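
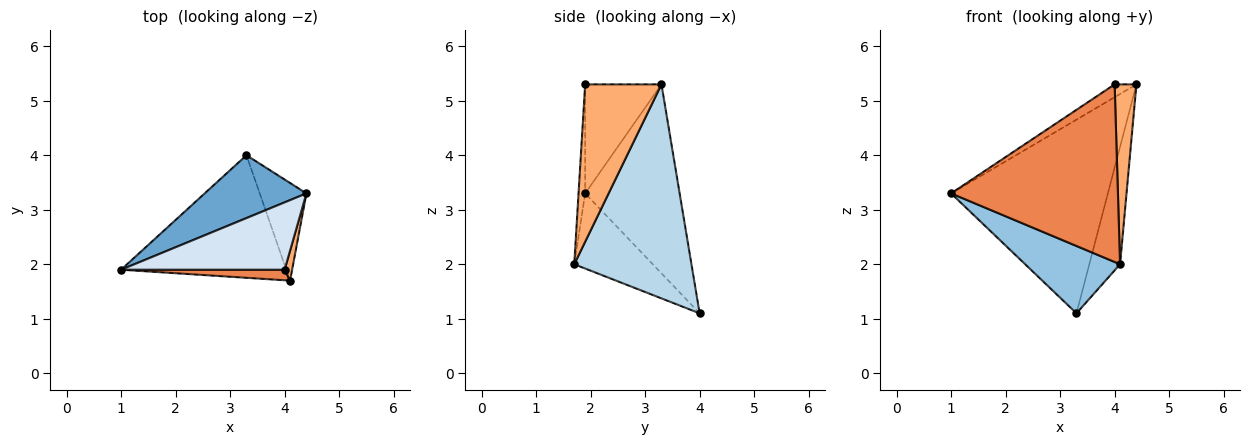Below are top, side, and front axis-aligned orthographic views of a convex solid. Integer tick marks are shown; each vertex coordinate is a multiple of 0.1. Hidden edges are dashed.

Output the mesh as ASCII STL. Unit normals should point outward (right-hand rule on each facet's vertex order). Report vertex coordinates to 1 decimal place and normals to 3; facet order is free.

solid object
 facet normal -0.497 0.825 0.268
  outer loop
   vertex 3.3 4.0 1.1
   vertex 1.0 1.9 3.3
   vertex 4.4 3.3 5.3
  endloop
 endfacet
 facet normal -0.370 -0.447 -0.814
  outer loop
   vertex 3.3 4.0 1.1
   vertex 4.1 1.7 2.0
   vertex 1.0 1.9 3.3
  endloop
 endfacet
 facet normal 0.946 0.248 -0.206
  outer loop
   vertex 3.3 4.0 1.1
   vertex 4.4 3.3 5.3
   vertex 4.1 1.7 2.0
  endloop
 endfacet
 facet normal -0.548 0.157 0.822
  outer loop
   vertex 4.0 1.9 5.3
   vertex 4.4 3.3 5.3
   vertex 1.0 1.9 3.3
  endloop
 endfacet
 facet normal -0.040 -0.997 0.059
  outer loop
   vertex 4.0 1.9 5.3
   vertex 1.0 1.9 3.3
   vertex 4.1 1.7 2.0
  endloop
 endfacet
 facet normal 0.961 -0.274 0.046
  outer loop
   vertex 4.0 1.9 5.3
   vertex 4.1 1.7 2.0
   vertex 4.4 3.3 5.3
  endloop
 endfacet
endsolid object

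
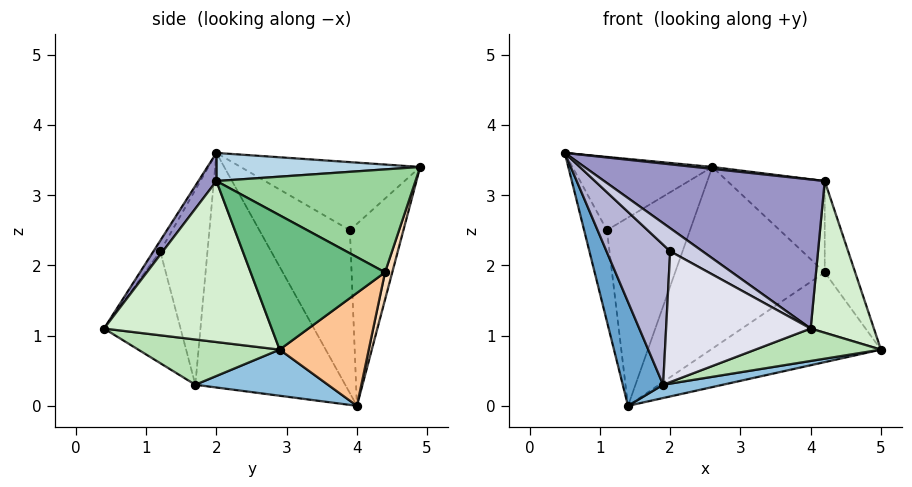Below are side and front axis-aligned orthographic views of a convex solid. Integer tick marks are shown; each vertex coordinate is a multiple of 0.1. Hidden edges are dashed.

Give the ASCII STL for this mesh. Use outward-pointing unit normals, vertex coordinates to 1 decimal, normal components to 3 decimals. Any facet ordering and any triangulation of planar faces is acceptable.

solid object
 facet normal -0.901 -0.243 -0.360
  outer loop
   vertex 1.9 1.7 0.3
   vertex 0.5 2.0 3.6
   vertex 1.4 4.0 0.0
  endloop
 endfacet
 facet normal 0.191 -0.086 -0.978
  outer loop
   vertex 1.9 1.7 0.3
   vertex 1.4 4.0 0.0
   vertex 5.0 2.9 0.8
  endloop
 endfacet
 facet normal 0.107 -0.009 0.994
  outer loop
   vertex 4.2 2.0 3.2
   vertex 2.6 4.9 3.4
   vertex 0.5 2.0 3.6
  endloop
 endfacet
 facet normal -0.667 0.520 0.534
  outer loop
   vertex 1.1 3.9 2.5
   vertex 0.5 2.0 3.6
   vertex 2.6 4.9 3.4
  endloop
 endfacet
 facet normal -0.964 0.243 -0.106
  outer loop
   vertex 1.1 3.9 2.5
   vertex 1.4 4.0 0.0
   vertex 0.5 2.0 3.6
  endloop
 endfacet
 facet normal -0.541 0.840 -0.031
  outer loop
   vertex 1.1 3.9 2.5
   vertex 2.6 4.9 3.4
   vertex 1.4 4.0 0.0
  endloop
 endfacet
 facet normal 0.350 0.668 -0.657
  outer loop
   vertex 4.2 4.4 1.9
   vertex 5.0 2.9 0.8
   vertex 1.4 4.0 0.0
  endloop
 endfacet
 facet normal 0.046 0.961 -0.271
  outer loop
   vertex 4.2 4.4 1.9
   vertex 1.4 4.0 0.0
   vertex 2.6 4.9 3.4
  endloop
 endfacet
 facet normal 0.903 0.205 0.378
  outer loop
   vertex 4.2 4.4 1.9
   vertex 4.2 2.0 3.2
   vertex 5.0 2.9 0.8
  endloop
 endfacet
 facet normal 0.697 0.341 0.630
  outer loop
   vertex 4.2 4.4 1.9
   vertex 2.6 4.9 3.4
   vertex 4.2 2.0 3.2
  endloop
 endfacet
 facet normal 0.234 -0.207 -0.950
  outer loop
   vertex 4.0 0.4 1.1
   vertex 1.9 1.7 0.3
   vertex 5.0 2.9 0.8
  endloop
 endfacet
 facet normal 0.921 -0.347 0.177
  outer loop
   vertex 4.0 0.4 1.1
   vertex 5.0 2.9 0.8
   vertex 4.2 2.0 3.2
  endloop
 endfacet
 facet normal 0.065 -0.797 0.601
  outer loop
   vertex 4.0 0.4 1.1
   vertex 4.2 2.0 3.2
   vertex 0.5 2.0 3.6
  endloop
 endfacet
 facet normal -0.587 -0.790 -0.177
  outer loop
   vertex 2.0 1.2 2.2
   vertex 0.5 2.0 3.6
   vertex 1.9 1.7 0.3
  endloop
 endfacet
 facet normal -0.193 -0.927 0.322
  outer loop
   vertex 2.0 1.2 2.2
   vertex 4.0 0.4 1.1
   vertex 0.5 2.0 3.6
  endloop
 endfacet
 facet normal -0.458 -0.865 -0.204
  outer loop
   vertex 2.0 1.2 2.2
   vertex 1.9 1.7 0.3
   vertex 4.0 0.4 1.1
  endloop
 endfacet
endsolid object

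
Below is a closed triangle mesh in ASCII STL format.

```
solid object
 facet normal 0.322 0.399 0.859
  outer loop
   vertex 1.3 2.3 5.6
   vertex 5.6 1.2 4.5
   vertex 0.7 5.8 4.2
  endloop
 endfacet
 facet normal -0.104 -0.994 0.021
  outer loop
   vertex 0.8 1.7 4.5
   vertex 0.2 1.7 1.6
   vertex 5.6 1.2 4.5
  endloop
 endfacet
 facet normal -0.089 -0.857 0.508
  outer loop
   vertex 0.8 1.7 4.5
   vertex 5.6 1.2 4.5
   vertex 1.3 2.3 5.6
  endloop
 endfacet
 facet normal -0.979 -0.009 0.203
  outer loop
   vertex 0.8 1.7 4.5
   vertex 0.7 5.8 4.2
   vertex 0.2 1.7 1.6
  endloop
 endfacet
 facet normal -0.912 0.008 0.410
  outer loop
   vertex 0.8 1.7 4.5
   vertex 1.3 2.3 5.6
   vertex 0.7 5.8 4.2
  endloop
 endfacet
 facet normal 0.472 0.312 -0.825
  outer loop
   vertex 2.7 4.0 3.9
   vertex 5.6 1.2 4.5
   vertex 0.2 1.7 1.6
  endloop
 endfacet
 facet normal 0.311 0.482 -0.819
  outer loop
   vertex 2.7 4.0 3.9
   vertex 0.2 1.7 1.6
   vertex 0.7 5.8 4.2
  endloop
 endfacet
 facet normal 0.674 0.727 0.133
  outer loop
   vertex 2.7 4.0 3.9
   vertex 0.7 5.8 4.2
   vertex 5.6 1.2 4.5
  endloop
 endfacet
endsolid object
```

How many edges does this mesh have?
12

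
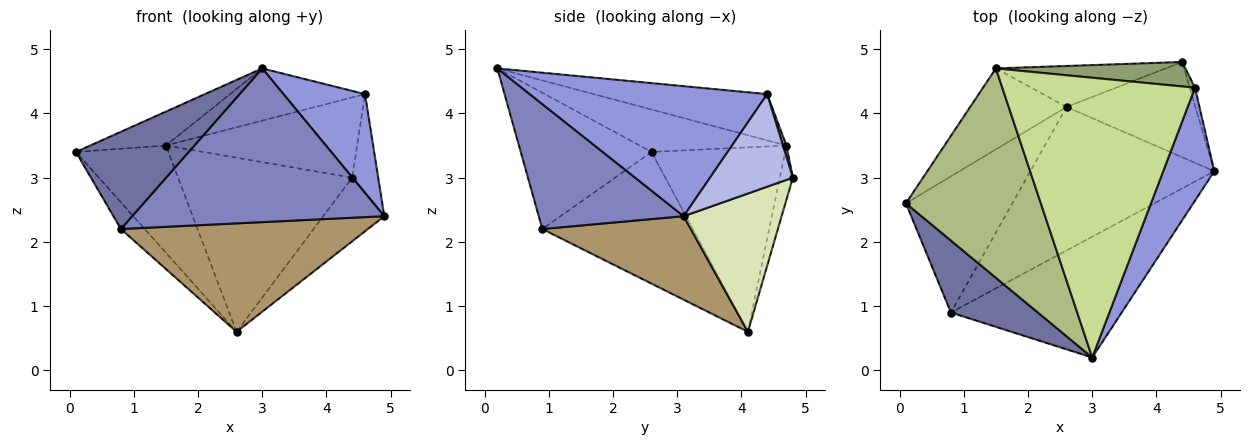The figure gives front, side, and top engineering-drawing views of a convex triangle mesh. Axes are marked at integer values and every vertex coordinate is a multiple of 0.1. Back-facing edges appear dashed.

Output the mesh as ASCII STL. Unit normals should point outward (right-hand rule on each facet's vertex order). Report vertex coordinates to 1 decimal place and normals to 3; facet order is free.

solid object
 facet normal -0.682 -0.588 0.435
  outer loop
   vertex 0.8 0.9 2.2
   vertex 3.0 0.2 4.7
   vertex 0.1 2.6 3.4
  endloop
 endfacet
 facet normal 0.412 -0.716 -0.563
  outer loop
   vertex 0.8 0.9 2.2
   vertex 4.9 3.1 2.4
   vertex 3.0 0.2 4.7
  endloop
 endfacet
 facet normal 0.887 -0.305 0.348
  outer loop
   vertex 4.6 4.4 4.3
   vertex 3.0 0.2 4.7
   vertex 4.9 3.1 2.4
  endloop
 endfacet
 facet normal 0.953 0.299 -0.054
  outer loop
   vertex 4.6 4.4 4.3
   vertex 4.9 3.1 2.4
   vertex 4.4 4.8 3.0
  endloop
 endfacet
 facet normal 0.017 0.956 0.292
  outer loop
   vertex 1.5 4.7 3.5
   vertex 4.6 4.4 4.3
   vertex 4.4 4.8 3.0
  endloop
 endfacet
 facet normal -0.296 0.153 0.943
  outer loop
   vertex 1.5 4.7 3.5
   vertex 0.1 2.6 3.4
   vertex 3.0 0.2 4.7
  endloop
 endfacet
 facet normal -0.230 0.179 0.957
  outer loop
   vertex 1.5 4.7 3.5
   vertex 3.0 0.2 4.7
   vertex 4.6 4.4 4.3
  endloop
 endfacet
 facet normal 0.666 0.415 -0.620
  outer loop
   vertex 2.6 4.1 0.6
   vertex 4.4 4.8 3.0
   vertex 4.9 3.1 2.4
  endloop
 endfacet
 facet normal 0.341 -0.567 -0.750
  outer loop
   vertex 2.6 4.1 0.6
   vertex 4.9 3.1 2.4
   vertex 0.8 0.9 2.2
  endloop
 endfacet
 facet normal -0.073 0.971 -0.228
  outer loop
   vertex 2.6 4.1 0.6
   vertex 1.5 4.7 3.5
   vertex 4.4 4.8 3.0
  endloop
 endfacet
 facet normal -0.772 0.122 -0.624
  outer loop
   vertex 2.6 4.1 0.6
   vertex 0.8 0.9 2.2
   vertex 0.1 2.6 3.4
  endloop
 endfacet
 facet normal -0.756 0.523 -0.395
  outer loop
   vertex 2.6 4.1 0.6
   vertex 0.1 2.6 3.4
   vertex 1.5 4.7 3.5
  endloop
 endfacet
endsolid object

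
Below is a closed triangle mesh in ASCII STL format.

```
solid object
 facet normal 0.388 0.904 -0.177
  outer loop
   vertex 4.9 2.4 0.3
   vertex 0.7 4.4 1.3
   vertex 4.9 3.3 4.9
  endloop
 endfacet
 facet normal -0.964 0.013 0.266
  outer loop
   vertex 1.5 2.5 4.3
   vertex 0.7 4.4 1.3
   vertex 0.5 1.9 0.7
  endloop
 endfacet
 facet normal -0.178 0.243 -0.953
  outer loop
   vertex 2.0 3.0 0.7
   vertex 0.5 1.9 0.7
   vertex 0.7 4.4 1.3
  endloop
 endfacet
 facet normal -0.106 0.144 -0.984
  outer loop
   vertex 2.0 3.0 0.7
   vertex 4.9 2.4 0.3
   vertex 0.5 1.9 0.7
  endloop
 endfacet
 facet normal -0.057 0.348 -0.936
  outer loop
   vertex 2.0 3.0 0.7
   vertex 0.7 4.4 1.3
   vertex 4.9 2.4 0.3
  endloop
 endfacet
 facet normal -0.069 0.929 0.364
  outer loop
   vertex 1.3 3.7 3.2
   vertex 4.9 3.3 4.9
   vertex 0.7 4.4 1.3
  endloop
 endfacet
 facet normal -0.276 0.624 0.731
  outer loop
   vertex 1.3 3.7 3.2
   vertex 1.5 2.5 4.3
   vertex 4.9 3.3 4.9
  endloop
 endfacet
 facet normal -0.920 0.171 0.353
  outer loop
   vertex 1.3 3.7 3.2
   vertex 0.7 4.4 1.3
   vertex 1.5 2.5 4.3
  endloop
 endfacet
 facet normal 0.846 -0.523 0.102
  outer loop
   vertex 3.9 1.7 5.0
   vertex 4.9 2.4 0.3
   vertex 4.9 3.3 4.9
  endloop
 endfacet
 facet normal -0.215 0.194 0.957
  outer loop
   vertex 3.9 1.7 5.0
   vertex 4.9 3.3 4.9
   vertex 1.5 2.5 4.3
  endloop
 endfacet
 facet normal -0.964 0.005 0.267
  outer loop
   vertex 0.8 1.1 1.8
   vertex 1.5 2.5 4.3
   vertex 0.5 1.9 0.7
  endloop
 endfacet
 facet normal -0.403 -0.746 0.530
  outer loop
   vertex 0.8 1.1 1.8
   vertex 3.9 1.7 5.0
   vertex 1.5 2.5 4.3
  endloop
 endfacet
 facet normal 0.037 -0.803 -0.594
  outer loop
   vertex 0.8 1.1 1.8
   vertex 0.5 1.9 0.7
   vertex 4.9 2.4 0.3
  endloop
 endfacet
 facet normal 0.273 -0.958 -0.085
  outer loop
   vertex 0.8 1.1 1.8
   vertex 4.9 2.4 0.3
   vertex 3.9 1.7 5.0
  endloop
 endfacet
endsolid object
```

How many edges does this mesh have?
21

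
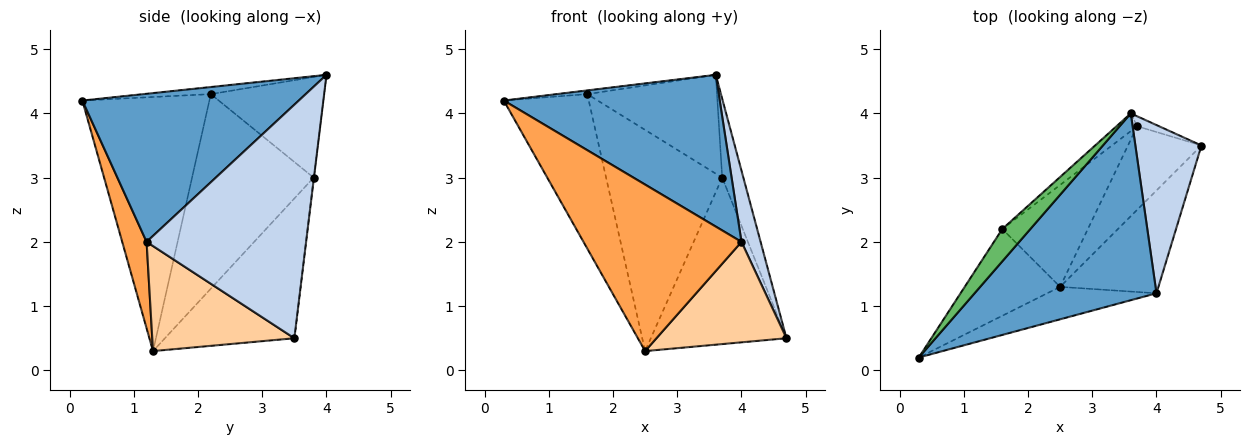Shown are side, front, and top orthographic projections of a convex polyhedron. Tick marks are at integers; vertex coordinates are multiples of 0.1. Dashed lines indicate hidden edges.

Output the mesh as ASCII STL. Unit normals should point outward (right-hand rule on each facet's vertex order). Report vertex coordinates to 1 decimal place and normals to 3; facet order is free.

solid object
 facet normal 0.534 -0.533 0.656
  outer loop
   vertex 4.0 1.2 2.0
   vertex 3.6 4.0 4.6
   vertex 0.3 0.2 4.2
  endloop
 endfacet
 facet normal 0.956 -0.115 0.270
  outer loop
   vertex 4.0 1.2 2.0
   vertex 4.7 3.5 0.5
   vertex 3.6 4.0 4.6
  endloop
 endfacet
 facet normal 0.150 -0.970 -0.189
  outer loop
   vertex 4.0 1.2 2.0
   vertex 0.3 0.2 4.2
   vertex 2.5 1.3 0.3
  endloop
 endfacet
 facet normal 0.607 -0.555 -0.568
  outer loop
   vertex 4.0 1.2 2.0
   vertex 2.5 1.3 0.3
   vertex 4.7 3.5 0.5
  endloop
 endfacet
 facet normal -0.244 0.110 0.964
  outer loop
   vertex 1.6 2.2 4.3
   vertex 0.3 0.2 4.2
   vertex 3.6 4.0 4.6
  endloop
 endfacet
 facet normal -0.793 0.531 -0.298
  outer loop
   vertex 1.6 2.2 4.3
   vertex 2.5 1.3 0.3
   vertex 0.3 0.2 4.2
  endloop
 endfacet
 facet normal -0.649 0.680 -0.341
  outer loop
   vertex 3.7 3.8 3.0
   vertex 4.7 3.5 0.5
   vertex 2.5 1.3 0.3
  endloop
 endfacet
 facet normal -0.689 0.658 -0.303
  outer loop
   vertex 3.7 3.8 3.0
   vertex 2.5 1.3 0.3
   vertex 1.6 2.2 4.3
  endloop
 endfacet
 facet normal -0.015 0.992 -0.125
  outer loop
   vertex 3.7 3.8 3.0
   vertex 3.6 4.0 4.6
   vertex 4.7 3.5 0.5
  endloop
 endfacet
 facet normal -0.652 0.747 -0.134
  outer loop
   vertex 3.7 3.8 3.0
   vertex 1.6 2.2 4.3
   vertex 3.6 4.0 4.6
  endloop
 endfacet
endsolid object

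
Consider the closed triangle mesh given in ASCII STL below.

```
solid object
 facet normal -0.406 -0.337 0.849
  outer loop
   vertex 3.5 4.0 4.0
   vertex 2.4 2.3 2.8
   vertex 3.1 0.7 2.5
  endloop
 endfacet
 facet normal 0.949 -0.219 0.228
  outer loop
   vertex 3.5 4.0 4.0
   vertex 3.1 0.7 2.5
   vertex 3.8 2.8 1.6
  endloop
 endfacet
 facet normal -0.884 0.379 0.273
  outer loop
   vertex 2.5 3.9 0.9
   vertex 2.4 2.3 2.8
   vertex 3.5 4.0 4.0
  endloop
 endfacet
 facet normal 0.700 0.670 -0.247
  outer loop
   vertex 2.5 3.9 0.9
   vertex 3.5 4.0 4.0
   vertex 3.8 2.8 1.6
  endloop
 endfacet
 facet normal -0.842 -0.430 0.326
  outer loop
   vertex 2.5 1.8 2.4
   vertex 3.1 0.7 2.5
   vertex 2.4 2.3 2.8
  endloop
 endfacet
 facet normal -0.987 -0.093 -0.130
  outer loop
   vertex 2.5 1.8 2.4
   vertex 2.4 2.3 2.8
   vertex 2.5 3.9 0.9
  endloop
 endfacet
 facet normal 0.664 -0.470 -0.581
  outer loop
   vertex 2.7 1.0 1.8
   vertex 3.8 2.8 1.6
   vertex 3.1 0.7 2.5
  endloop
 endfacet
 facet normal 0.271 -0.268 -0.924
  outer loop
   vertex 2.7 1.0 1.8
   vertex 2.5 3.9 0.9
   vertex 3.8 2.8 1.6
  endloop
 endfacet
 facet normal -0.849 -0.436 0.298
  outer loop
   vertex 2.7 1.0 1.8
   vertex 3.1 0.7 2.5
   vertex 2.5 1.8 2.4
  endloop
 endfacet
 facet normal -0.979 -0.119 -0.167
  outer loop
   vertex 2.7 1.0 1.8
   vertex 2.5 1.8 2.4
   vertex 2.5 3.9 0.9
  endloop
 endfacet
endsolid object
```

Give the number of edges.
15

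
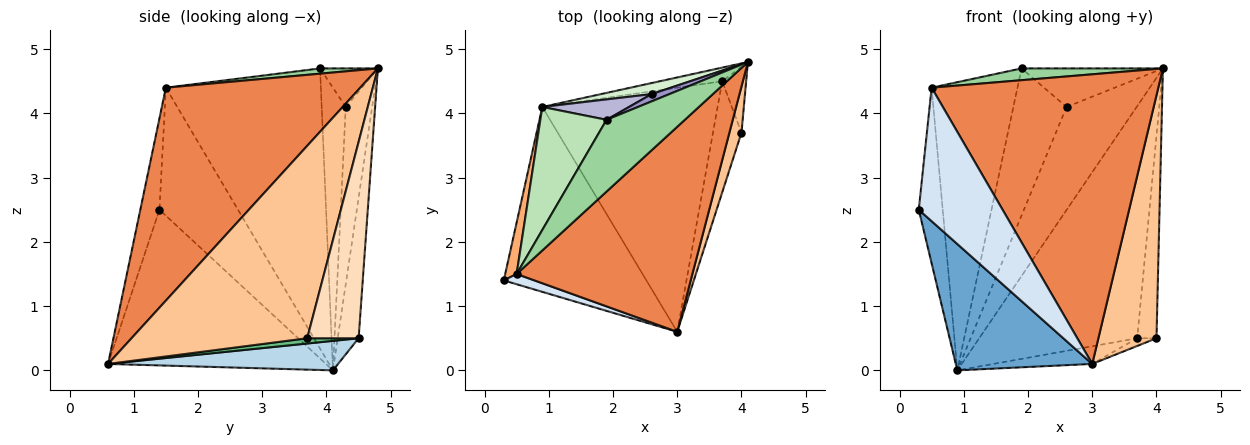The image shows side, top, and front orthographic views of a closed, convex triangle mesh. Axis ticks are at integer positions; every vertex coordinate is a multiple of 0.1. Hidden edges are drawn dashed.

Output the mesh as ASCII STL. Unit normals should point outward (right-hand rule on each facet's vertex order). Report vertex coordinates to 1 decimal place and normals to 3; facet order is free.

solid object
 facet normal -0.669 -0.419 -0.613
  outer loop
   vertex 0.9 4.1 0.0
   vertex 3.0 0.6 0.1
   vertex 0.3 1.4 2.5
  endloop
 endfacet
 facet normal -0.131 0.990 -0.058
  outer loop
   vertex 3.7 4.5 0.5
   vertex 0.9 4.1 0.0
   vertex 4.1 4.8 4.7
  endloop
 endfacet
 facet normal 0.165 0.071 -0.984
  outer loop
   vertex 3.7 4.5 0.5
   vertex 3.0 0.6 0.1
   vertex 0.9 4.1 0.0
  endloop
 endfacet
 facet normal -0.222 -0.972 0.075
  outer loop
   vertex 0.5 1.5 4.4
   vertex 0.3 1.4 2.5
   vertex 3.0 0.6 0.1
  endloop
 endfacet
 facet normal 0.573 -0.669 0.473
  outer loop
   vertex 0.5 1.5 4.4
   vertex 3.0 0.6 0.1
   vertex 4.1 4.8 4.7
  endloop
 endfacet
 facet normal -0.953 0.291 0.085
  outer loop
   vertex 0.5 1.5 4.4
   vertex 0.9 4.1 0.0
   vertex 0.3 1.4 2.5
  endloop
 endfacet
 facet normal 0.948 -0.313 0.060
  outer loop
   vertex 4.0 3.7 0.5
   vertex 4.1 4.8 4.7
   vertex 3.0 0.6 0.1
  endloop
 endfacet
 facet normal 0.930 0.349 -0.114
  outer loop
   vertex 4.0 3.7 0.5
   vertex 3.7 4.5 0.5
   vertex 4.1 4.8 4.7
  endloop
 endfacet
 facet normal 0.181 0.068 -0.981
  outer loop
   vertex 4.0 3.7 0.5
   vertex 3.0 0.6 0.1
   vertex 3.7 4.5 0.5
  endloop
 endfacet
 facet normal 0.066 -0.162 0.985
  outer loop
   vertex 1.9 3.9 4.7
   vertex 0.5 1.5 4.4
   vertex 4.1 4.8 4.7
  endloop
 endfacet
 facet normal -0.857 0.474 0.202
  outer loop
   vertex 1.9 3.9 4.7
   vertex 0.9 4.1 0.0
   vertex 0.5 1.5 4.4
  endloop
 endfacet
 facet normal -0.350 0.931 0.100
  outer loop
   vertex 2.6 4.3 4.1
   vertex 4.1 4.8 4.7
   vertex 0.9 4.1 0.0
  endloop
 endfacet
 facet normal -0.373 0.912 0.173
  outer loop
   vertex 2.6 4.3 4.1
   vertex 1.9 3.9 4.7
   vertex 4.1 4.8 4.7
  endloop
 endfacet
 facet normal -0.409 0.904 0.125
  outer loop
   vertex 2.6 4.3 4.1
   vertex 0.9 4.1 0.0
   vertex 1.9 3.9 4.7
  endloop
 endfacet
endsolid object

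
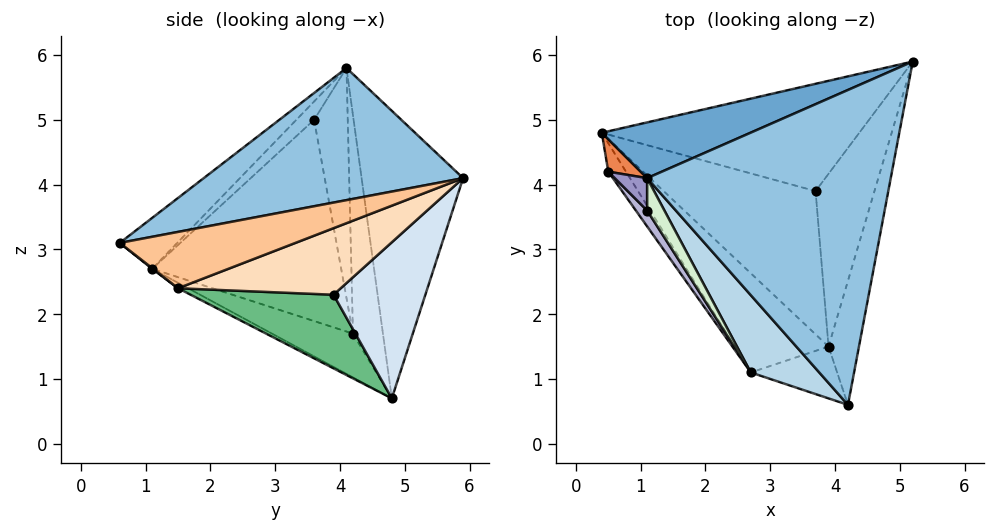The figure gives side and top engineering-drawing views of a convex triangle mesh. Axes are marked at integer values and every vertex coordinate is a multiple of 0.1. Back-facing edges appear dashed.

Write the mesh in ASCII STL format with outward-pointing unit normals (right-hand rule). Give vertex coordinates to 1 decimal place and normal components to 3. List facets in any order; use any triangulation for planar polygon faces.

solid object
 facet normal -0.335 0.926 0.173
  outer loop
   vertex 1.1 4.1 5.8
   vertex 5.2 5.9 4.1
   vertex 0.4 4.8 0.7
  endloop
 endfacet
 facet normal 0.462 -0.248 0.852
  outer loop
   vertex 1.1 4.1 5.8
   vertex 4.2 0.6 3.1
   vertex 5.2 5.9 4.1
  endloop
 endfacet
 facet normal -0.392 -0.754 0.527
  outer loop
   vertex 2.7 1.1 2.7
   vertex 4.2 0.6 3.1
   vertex 1.1 4.1 5.8
  endloop
 endfacet
 facet normal 0.485 0.356 -0.799
  outer loop
   vertex 3.7 3.9 2.3
   vertex 0.4 4.8 0.7
   vertex 5.2 5.9 4.1
  endloop
 endfacet
 facet normal -0.986 0.079 0.146
  outer loop
   vertex 0.5 4.2 1.7
   vertex 1.1 4.1 5.8
   vertex 0.4 4.8 0.7
  endloop
 endfacet
 facet normal -0.732 -0.614 -0.296
  outer loop
   vertex 0.5 4.2 1.7
   vertex 0.4 4.8 0.7
   vertex 2.7 1.1 2.7
  endloop
 endfacet
 facet normal 0.877 -0.076 -0.474
  outer loop
   vertex 3.9 1.5 2.4
   vertex 5.2 5.9 4.1
   vertex 4.2 0.6 3.1
  endloop
 endfacet
 facet normal 0.748 0.035 -0.662
  outer loop
   vertex 3.9 1.5 2.4
   vertex 3.7 3.9 2.3
   vertex 5.2 5.9 4.1
  endloop
 endfacet
 facet normal 0.436 -0.001 -0.900
  outer loop
   vertex 3.9 1.5 2.4
   vertex 0.4 4.8 0.7
   vertex 3.7 3.9 2.3
  endloop
 endfacet
 facet normal -0.050 -0.499 -0.865
  outer loop
   vertex 3.9 1.5 2.4
   vertex 2.7 1.1 2.7
   vertex 0.4 4.8 0.7
  endloop
 endfacet
 facet normal 0.007 -0.613 -0.790
  outer loop
   vertex 3.9 1.5 2.4
   vertex 4.2 0.6 3.1
   vertex 2.7 1.1 2.7
  endloop
 endfacet
 facet normal -0.491 -0.739 0.462
  outer loop
   vertex 1.1 3.6 5.0
   vertex 2.7 1.1 2.7
   vertex 1.1 4.1 5.8
  endloop
 endfacet
 facet normal -0.966 -0.218 0.136
  outer loop
   vertex 1.1 3.6 5.0
   vertex 1.1 4.1 5.8
   vertex 0.5 4.2 1.7
  endloop
 endfacet
 facet normal -0.822 -0.568 0.046
  outer loop
   vertex 1.1 3.6 5.0
   vertex 0.5 4.2 1.7
   vertex 2.7 1.1 2.7
  endloop
 endfacet
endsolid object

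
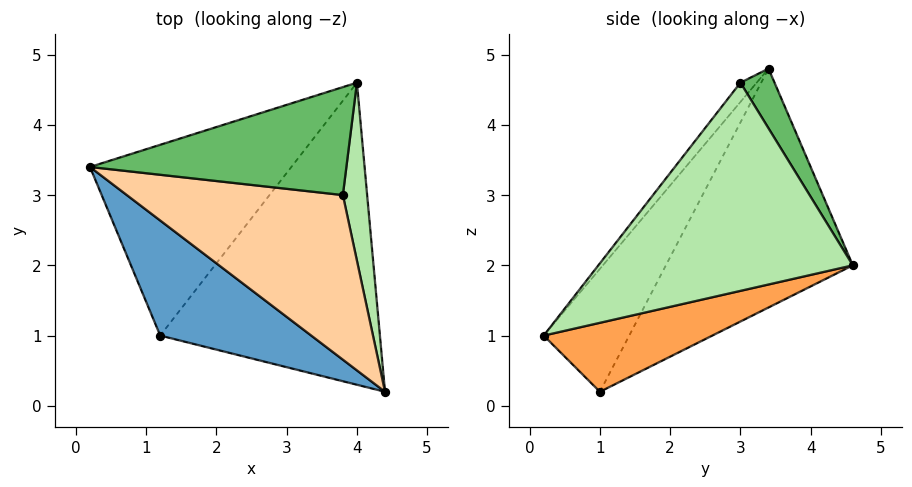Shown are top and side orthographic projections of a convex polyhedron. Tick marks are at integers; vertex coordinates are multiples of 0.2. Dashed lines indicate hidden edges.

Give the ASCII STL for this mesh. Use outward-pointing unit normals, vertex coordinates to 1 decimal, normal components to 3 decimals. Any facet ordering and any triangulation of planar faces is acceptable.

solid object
 facet normal -0.313 -0.868 0.385
  outer loop
   vertex 1.2 1.0 0.2
   vertex 4.4 0.2 1.0
   vertex 0.2 3.4 4.8
  endloop
 endfacet
 facet normal -0.563 0.676 -0.475
  outer loop
   vertex 1.2 1.0 0.2
   vertex 0.2 3.4 4.8
   vertex 4.0 4.6 2.0
  endloop
 endfacet
 facet normal 0.291 0.237 -0.927
  outer loop
   vertex 1.2 1.0 0.2
   vertex 4.0 4.6 2.0
   vertex 4.4 0.2 1.0
  endloop
 endfacet
 facet normal -0.054 -0.793 0.607
  outer loop
   vertex 3.8 3.0 4.6
   vertex 0.2 3.4 4.8
   vertex 4.4 0.2 1.0
  endloop
 endfacet
 facet normal 0.123 0.841 0.527
  outer loop
   vertex 3.8 3.0 4.6
   vertex 4.0 4.6 2.0
   vertex 0.2 3.4 4.8
  endloop
 endfacet
 facet normal 0.991 0.064 0.116
  outer loop
   vertex 3.8 3.0 4.6
   vertex 4.4 0.2 1.0
   vertex 4.0 4.6 2.0
  endloop
 endfacet
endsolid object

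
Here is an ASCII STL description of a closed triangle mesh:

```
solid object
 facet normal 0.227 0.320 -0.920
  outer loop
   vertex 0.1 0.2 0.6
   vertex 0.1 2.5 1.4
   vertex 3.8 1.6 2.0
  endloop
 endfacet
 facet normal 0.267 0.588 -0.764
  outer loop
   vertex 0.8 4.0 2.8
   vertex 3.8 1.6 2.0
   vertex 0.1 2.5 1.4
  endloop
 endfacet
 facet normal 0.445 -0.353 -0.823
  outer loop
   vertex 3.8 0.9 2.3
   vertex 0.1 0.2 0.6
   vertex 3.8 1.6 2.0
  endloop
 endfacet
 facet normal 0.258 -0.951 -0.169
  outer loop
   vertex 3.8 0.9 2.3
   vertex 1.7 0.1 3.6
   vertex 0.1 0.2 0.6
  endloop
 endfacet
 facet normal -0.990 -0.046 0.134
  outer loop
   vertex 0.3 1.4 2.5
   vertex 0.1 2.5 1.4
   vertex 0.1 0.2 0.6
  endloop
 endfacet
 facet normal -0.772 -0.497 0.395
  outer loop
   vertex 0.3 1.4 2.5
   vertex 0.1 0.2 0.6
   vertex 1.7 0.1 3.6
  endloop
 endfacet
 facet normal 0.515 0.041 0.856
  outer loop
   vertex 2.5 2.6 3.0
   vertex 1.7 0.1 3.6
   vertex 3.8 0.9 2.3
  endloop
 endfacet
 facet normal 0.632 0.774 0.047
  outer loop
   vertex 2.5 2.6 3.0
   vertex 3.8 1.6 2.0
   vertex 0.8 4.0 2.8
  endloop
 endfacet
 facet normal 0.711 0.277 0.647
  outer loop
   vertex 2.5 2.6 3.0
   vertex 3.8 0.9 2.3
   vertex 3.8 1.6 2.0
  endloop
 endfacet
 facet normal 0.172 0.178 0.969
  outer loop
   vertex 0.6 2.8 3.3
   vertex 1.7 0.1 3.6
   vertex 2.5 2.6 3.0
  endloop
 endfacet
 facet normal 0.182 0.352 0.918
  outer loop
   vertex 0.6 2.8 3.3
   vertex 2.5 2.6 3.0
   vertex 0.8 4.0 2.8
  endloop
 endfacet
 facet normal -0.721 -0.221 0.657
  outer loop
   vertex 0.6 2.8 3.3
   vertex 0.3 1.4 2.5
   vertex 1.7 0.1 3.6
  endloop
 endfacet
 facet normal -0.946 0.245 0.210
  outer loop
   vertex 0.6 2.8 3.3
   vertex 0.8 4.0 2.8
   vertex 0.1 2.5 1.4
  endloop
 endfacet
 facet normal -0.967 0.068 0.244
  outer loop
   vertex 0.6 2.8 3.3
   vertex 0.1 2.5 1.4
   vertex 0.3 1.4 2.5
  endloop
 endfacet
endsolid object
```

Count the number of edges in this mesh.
21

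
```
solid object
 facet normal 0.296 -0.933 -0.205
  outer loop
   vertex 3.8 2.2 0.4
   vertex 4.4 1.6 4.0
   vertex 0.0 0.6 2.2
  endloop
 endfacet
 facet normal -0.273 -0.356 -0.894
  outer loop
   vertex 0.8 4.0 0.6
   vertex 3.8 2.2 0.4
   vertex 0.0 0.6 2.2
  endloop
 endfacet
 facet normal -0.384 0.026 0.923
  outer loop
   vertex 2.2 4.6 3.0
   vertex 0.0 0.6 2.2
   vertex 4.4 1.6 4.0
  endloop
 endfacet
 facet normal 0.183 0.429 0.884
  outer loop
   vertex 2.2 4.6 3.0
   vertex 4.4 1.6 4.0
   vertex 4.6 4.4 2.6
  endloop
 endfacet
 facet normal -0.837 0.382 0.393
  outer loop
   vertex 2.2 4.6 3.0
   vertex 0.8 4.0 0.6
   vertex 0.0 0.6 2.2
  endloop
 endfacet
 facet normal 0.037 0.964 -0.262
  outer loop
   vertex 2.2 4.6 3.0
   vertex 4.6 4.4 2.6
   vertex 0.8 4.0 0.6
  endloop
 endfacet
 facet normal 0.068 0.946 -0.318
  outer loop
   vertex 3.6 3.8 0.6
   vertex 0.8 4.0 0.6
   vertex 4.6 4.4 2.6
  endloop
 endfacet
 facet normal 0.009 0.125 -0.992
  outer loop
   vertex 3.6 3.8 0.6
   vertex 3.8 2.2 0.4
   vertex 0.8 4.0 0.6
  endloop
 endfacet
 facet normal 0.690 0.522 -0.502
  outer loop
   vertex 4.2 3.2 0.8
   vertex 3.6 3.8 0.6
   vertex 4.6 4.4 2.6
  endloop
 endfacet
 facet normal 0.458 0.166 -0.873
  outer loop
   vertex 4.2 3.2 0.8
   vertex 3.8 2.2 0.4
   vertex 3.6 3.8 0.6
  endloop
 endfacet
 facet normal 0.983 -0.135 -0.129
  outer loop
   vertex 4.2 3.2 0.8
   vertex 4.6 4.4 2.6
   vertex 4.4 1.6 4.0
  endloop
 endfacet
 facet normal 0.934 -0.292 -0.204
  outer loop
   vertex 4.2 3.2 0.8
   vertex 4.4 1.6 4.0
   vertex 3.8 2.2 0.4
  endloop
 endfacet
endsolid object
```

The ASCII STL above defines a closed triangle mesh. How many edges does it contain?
18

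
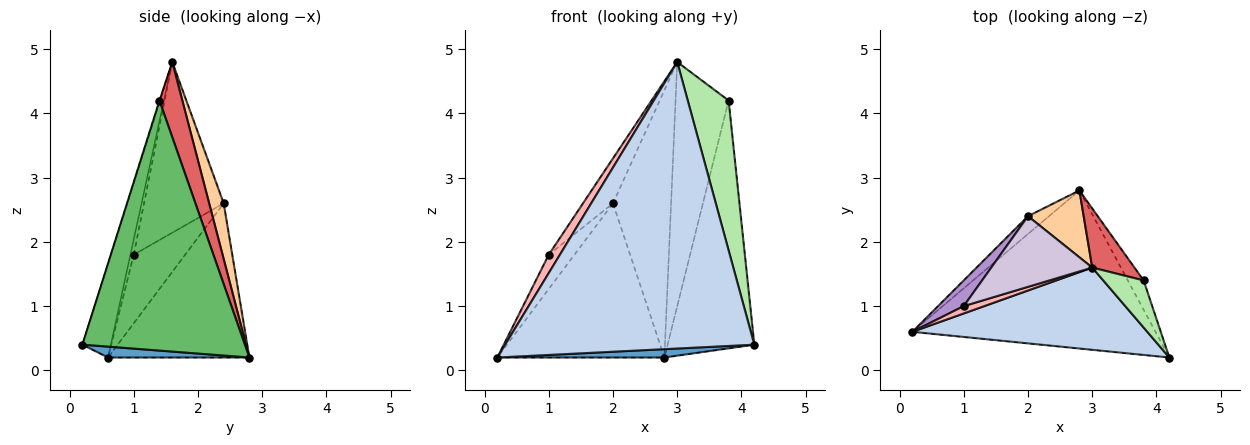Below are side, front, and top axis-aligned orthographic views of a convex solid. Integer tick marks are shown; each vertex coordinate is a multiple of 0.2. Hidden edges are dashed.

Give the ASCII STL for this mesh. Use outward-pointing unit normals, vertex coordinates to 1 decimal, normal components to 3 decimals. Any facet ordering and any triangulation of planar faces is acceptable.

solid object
 facet normal 0.045 -0.053 -0.998
  outer loop
   vertex 2.8 2.8 0.2
   vertex 4.2 0.2 0.4
   vertex 0.2 0.6 0.2
  endloop
 endfacet
 facet normal -0.109 -0.955 0.274
  outer loop
   vertex 3.0 1.6 4.8
   vertex 0.2 0.6 0.2
   vertex 4.2 0.2 0.4
  endloop
 endfacet
 facet normal -0.643 0.760 -0.088
  outer loop
   vertex 2.0 2.4 2.6
   vertex 2.8 2.8 0.2
   vertex 0.2 0.6 0.2
  endloop
 endfacet
 facet normal 0.236 0.943 0.236
  outer loop
   vertex 2.0 2.4 2.6
   vertex 3.0 1.6 4.8
   vertex 2.8 2.8 0.2
  endloop
 endfacet
 facet normal 0.881 0.470 -0.056
  outer loop
   vertex 3.8 1.4 4.2
   vertex 4.2 0.2 0.4
   vertex 2.8 2.8 0.2
  endloop
 endfacet
 facet normal -0.014 -0.954 0.300
  outer loop
   vertex 3.8 1.4 4.2
   vertex 3.0 1.6 4.8
   vertex 4.2 0.2 0.4
  endloop
 endfacet
 facet normal 0.387 0.896 0.217
  outer loop
   vertex 3.8 1.4 4.2
   vertex 2.8 2.8 0.2
   vertex 3.0 1.6 4.8
  endloop
 endfacet
 facet normal -0.268 -0.894 0.358
  outer loop
   vertex 1.0 1.0 1.8
   vertex 0.2 0.6 0.2
   vertex 3.0 1.6 4.8
  endloop
 endfacet
 facet normal -0.848 0.424 0.318
  outer loop
   vertex 1.0 1.0 1.8
   vertex 2.0 2.4 2.6
   vertex 0.2 0.6 0.2
  endloop
 endfacet
 facet normal -0.819 0.308 0.484
  outer loop
   vertex 1.0 1.0 1.8
   vertex 3.0 1.6 4.8
   vertex 2.0 2.4 2.6
  endloop
 endfacet
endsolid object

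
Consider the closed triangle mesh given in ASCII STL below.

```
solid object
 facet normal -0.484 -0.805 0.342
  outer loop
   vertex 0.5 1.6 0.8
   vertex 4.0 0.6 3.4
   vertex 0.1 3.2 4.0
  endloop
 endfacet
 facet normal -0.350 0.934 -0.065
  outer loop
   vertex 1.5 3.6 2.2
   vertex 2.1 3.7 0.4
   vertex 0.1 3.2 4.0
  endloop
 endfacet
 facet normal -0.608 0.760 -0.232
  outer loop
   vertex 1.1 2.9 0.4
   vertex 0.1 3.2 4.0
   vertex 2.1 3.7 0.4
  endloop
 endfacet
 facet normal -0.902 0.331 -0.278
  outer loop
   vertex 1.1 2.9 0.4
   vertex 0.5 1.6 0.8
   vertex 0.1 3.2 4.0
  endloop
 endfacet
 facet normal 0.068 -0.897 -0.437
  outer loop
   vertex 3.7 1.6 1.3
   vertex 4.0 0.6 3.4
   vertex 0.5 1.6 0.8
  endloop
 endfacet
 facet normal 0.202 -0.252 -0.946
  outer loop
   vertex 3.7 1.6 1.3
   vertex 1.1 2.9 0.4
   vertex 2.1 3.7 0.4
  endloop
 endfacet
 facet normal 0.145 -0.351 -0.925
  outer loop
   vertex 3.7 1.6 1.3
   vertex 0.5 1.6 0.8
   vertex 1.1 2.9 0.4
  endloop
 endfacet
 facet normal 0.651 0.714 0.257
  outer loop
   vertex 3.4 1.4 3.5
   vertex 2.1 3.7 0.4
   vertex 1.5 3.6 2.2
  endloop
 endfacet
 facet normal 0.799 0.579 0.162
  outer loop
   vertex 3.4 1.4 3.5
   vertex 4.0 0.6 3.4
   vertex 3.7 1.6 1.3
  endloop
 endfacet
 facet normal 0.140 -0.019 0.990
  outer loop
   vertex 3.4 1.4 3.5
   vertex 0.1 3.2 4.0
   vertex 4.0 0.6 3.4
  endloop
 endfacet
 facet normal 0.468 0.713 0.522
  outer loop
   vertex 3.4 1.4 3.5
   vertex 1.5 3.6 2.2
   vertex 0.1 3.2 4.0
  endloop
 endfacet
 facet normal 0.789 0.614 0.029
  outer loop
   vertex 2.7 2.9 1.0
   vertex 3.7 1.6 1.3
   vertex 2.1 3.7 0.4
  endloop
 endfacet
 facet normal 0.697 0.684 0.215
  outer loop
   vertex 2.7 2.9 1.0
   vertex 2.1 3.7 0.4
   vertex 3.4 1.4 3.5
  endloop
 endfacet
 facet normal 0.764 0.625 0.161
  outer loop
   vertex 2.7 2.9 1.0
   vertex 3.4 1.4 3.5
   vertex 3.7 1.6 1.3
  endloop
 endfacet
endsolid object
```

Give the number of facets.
14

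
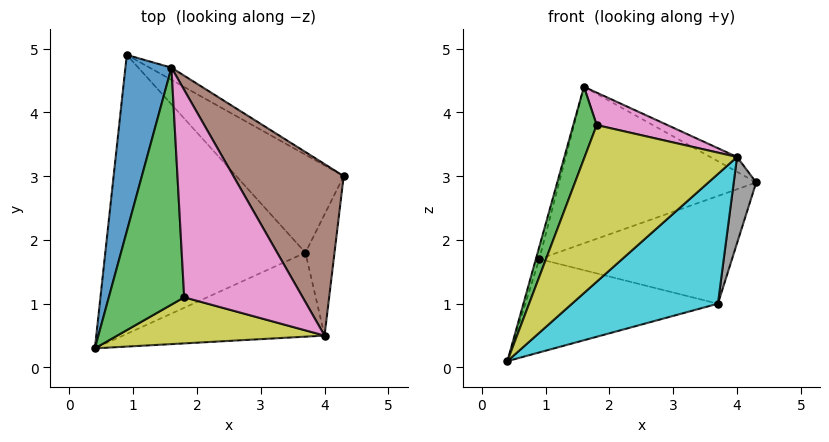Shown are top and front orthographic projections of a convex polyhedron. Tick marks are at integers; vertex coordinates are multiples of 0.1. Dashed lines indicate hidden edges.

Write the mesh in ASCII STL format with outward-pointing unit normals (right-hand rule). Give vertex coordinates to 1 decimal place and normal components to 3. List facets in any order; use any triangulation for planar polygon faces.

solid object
 facet normal -0.968 0.017 0.252
  outer loop
   vertex 1.6 4.7 4.4
   vertex 0.9 4.9 1.7
   vertex 0.4 0.3 0.1
  endloop
 endfacet
 facet normal 0.505 0.861 -0.067
  outer loop
   vertex 1.6 4.7 4.4
   vertex 4.3 3.0 2.9
   vertex 0.9 4.9 1.7
  endloop
 endfacet
 facet normal -0.921 -0.113 0.373
  outer loop
   vertex 1.8 1.1 3.8
   vertex 1.6 4.7 4.4
   vertex 0.4 0.3 0.1
  endloop
 endfacet
 facet normal 0.114 0.315 -0.942
  outer loop
   vertex 3.7 1.8 1.0
   vertex 0.4 0.3 0.1
   vertex 0.9 4.9 1.7
  endloop
 endfacet
 facet normal 0.546 0.620 -0.564
  outer loop
   vertex 3.7 1.8 1.0
   vertex 0.9 4.9 1.7
   vertex 4.3 3.0 2.9
  endloop
 endfacet
 facet normal 0.519 0.074 0.851
  outer loop
   vertex 4.0 0.5 3.3
   vertex 4.3 3.0 2.9
   vertex 1.6 4.7 4.4
  endloop
 endfacet
 facet normal 0.179 -0.152 0.972
  outer loop
   vertex 4.0 0.5 3.3
   vertex 1.6 4.7 4.4
   vertex 1.8 1.1 3.8
  endloop
 endfacet
 facet normal 0.966 -0.150 -0.211
  outer loop
   vertex 4.0 0.5 3.3
   vertex 3.7 1.8 1.0
   vertex 4.3 3.0 2.9
  endloop
 endfacet
 facet normal -0.194 -0.941 0.277
  outer loop
   vertex 4.0 0.5 3.3
   vertex 1.8 1.1 3.8
   vertex 0.4 0.3 0.1
  endloop
 endfacet
 facet normal 0.468 -0.742 -0.480
  outer loop
   vertex 4.0 0.5 3.3
   vertex 0.4 0.3 0.1
   vertex 3.7 1.8 1.0
  endloop
 endfacet
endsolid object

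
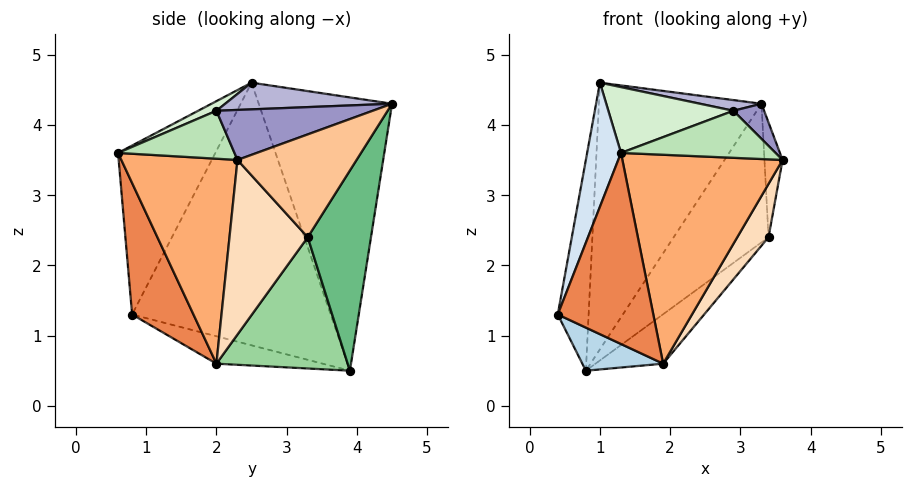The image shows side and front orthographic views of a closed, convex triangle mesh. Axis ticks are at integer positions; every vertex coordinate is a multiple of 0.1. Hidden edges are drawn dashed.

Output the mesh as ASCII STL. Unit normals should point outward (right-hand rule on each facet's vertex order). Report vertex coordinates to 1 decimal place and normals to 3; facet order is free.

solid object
 facet normal -0.983 0.153 0.100
  outer loop
   vertex 1.0 2.5 4.6
   vertex 0.8 3.9 0.5
   vertex 0.4 0.8 1.3
  endloop
 endfacet
 facet normal -0.608 0.742 0.283
  outer loop
   vertex 3.3 4.5 4.3
   vertex 0.8 3.9 0.5
   vertex 1.0 2.5 4.6
  endloop
 endfacet
 facet normal -0.273 -0.207 -0.940
  outer loop
   vertex 1.9 2.0 0.6
   vertex 0.4 0.8 1.3
   vertex 0.8 3.9 0.5
  endloop
 endfacet
 facet normal -0.894 -0.311 0.323
  outer loop
   vertex 1.3 0.6 3.6
   vertex 1.0 2.5 4.6
   vertex 0.4 0.8 1.3
  endloop
 endfacet
 facet normal 0.520 -0.809 -0.274
  outer loop
   vertex 1.3 0.6 3.6
   vertex 0.4 0.8 1.3
   vertex 1.9 2.0 0.6
  endloop
 endfacet
 facet normal 0.568 -0.783 -0.252
  outer loop
   vertex 1.3 0.6 3.6
   vertex 1.9 2.0 0.6
   vertex 3.6 2.3 3.5
  endloop
 endfacet
 facet normal 0.988 0.150 -0.043
  outer loop
   vertex 3.4 3.3 2.4
   vertex 3.3 4.5 4.3
   vertex 3.6 2.3 3.5
  endloop
 endfacet
 facet normal 0.829 -0.331 -0.452
  outer loop
   vertex 3.4 3.3 2.4
   vertex 3.6 2.3 3.5
   vertex 1.9 2.0 0.6
  endloop
 endfacet
 facet normal 0.497 0.745 -0.445
  outer loop
   vertex 3.4 3.3 2.4
   vertex 0.8 3.9 0.5
   vertex 3.3 4.5 4.3
  endloop
 endfacet
 facet normal 0.606 0.313 -0.731
  outer loop
   vertex 3.4 3.3 2.4
   vertex 1.9 2.0 0.6
   vertex 0.8 3.9 0.5
  endloop
 endfacet
 facet normal 0.582 -0.773 0.251
  outer loop
   vertex 2.9 2.0 4.2
   vertex 1.3 0.6 3.6
   vertex 3.6 2.3 3.5
  endloop
 endfacet
 facet normal 0.067 -0.456 0.887
  outer loop
   vertex 2.9 2.0 4.2
   vertex 1.0 2.5 4.6
   vertex 1.3 0.6 3.6
  endloop
 endfacet
 facet normal 0.730 -0.144 0.668
  outer loop
   vertex 2.9 2.0 4.2
   vertex 3.6 2.3 3.5
   vertex 3.3 4.5 4.3
  endloop
 endfacet
 facet normal 0.188 -0.069 0.980
  outer loop
   vertex 2.9 2.0 4.2
   vertex 3.3 4.5 4.3
   vertex 1.0 2.5 4.6
  endloop
 endfacet
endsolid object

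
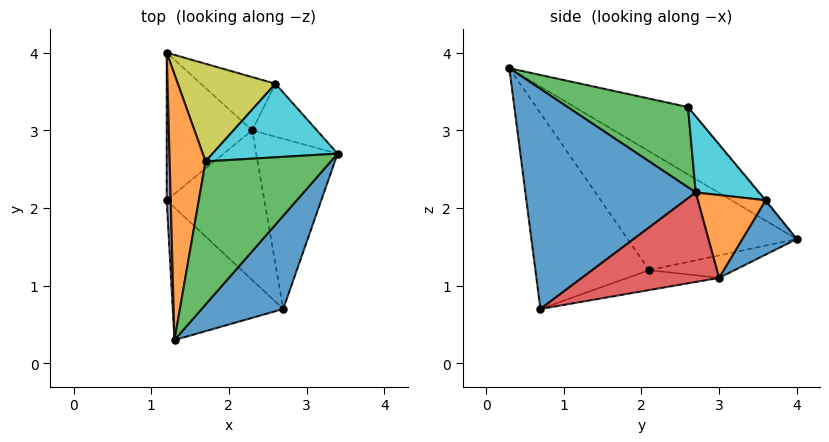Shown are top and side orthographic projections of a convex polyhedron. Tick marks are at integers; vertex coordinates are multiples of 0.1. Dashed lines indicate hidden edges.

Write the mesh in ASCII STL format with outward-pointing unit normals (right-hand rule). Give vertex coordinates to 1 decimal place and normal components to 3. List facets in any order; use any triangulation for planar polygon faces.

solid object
 facet normal 0.808 -0.507 0.299
  outer loop
   vertex 2.7 0.7 0.7
   vertex 3.4 2.7 2.2
   vertex 1.3 0.3 3.8
  endloop
 endfacet
 facet normal -0.855 0.248 0.456
  outer loop
   vertex 1.7 2.6 3.3
   vertex 1.2 4.0 1.6
   vertex 1.3 0.3 3.8
  endloop
 endfacet
 facet normal 0.537 0.089 0.839
  outer loop
   vertex 1.7 2.6 3.3
   vertex 1.3 0.3 3.8
   vertex 3.4 2.7 2.2
  endloop
 endfacet
 facet normal 0.718 0.239 -0.653
  outer loop
   vertex 2.3 3.0 1.1
   vertex 3.4 2.7 2.2
   vertex 2.7 0.7 0.7
  endloop
 endfacet
 facet normal -0.999 -0.007 0.034
  outer loop
   vertex 1.2 2.1 1.2
   vertex 1.3 0.3 3.8
   vertex 1.2 4.0 1.6
  endloop
 endfacet
 facet normal -0.694 -0.604 -0.391
  outer loop
   vertex 1.2 2.1 1.2
   vertex 2.7 0.7 0.7
   vertex 1.3 0.3 3.8
  endloop
 endfacet
 facet normal -0.249 0.200 -0.948
  outer loop
   vertex 1.2 2.1 1.2
   vertex 1.2 4.0 1.6
   vertex 2.3 3.0 1.1
  endloop
 endfacet
 facet normal -0.198 0.134 -0.971
  outer loop
   vertex 1.2 2.1 1.2
   vertex 2.3 3.0 1.1
   vertex 2.7 0.7 0.7
  endloop
 endfacet
 facet normal -0.007 0.771 0.637
  outer loop
   vertex 2.6 3.6 2.1
   vertex 1.2 4.0 1.6
   vertex 1.7 2.6 3.3
  endloop
 endfacet
 facet normal 0.454 0.487 0.746
  outer loop
   vertex 2.6 3.6 2.1
   vertex 1.7 2.6 3.3
   vertex 3.4 2.7 2.2
  endloop
 endfacet
 facet normal 0.406 0.725 -0.557
  outer loop
   vertex 2.6 3.6 2.1
   vertex 2.3 3.0 1.1
   vertex 1.2 4.0 1.6
  endloop
 endfacet
 facet normal 0.666 0.534 -0.520
  outer loop
   vertex 2.6 3.6 2.1
   vertex 3.4 2.7 2.2
   vertex 2.3 3.0 1.1
  endloop
 endfacet
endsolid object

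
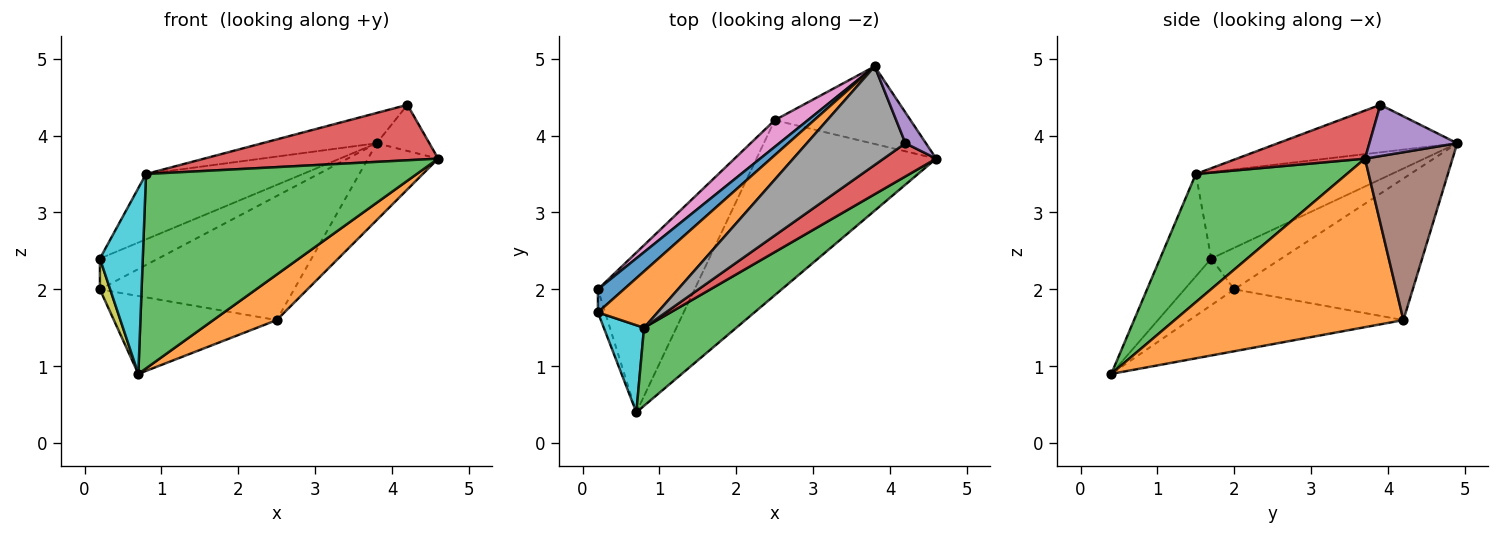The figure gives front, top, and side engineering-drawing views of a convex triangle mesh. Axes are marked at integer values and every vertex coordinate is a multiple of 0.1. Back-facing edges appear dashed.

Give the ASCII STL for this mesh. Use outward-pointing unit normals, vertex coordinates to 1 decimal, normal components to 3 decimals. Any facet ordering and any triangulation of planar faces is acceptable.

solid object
 facet normal -0.499 0.380 -0.779
  outer loop
   vertex 2.5 4.2 1.6
   vertex 0.7 0.4 0.9
   vertex 0.2 2.0 2.0
  endloop
 endfacet
 facet normal 0.672 -0.186 -0.717
  outer loop
   vertex 2.5 4.2 1.6
   vertex 4.6 3.7 3.7
   vertex 0.7 0.4 0.9
  endloop
 endfacet
 facet normal 0.460 -0.824 0.331
  outer loop
   vertex 0.8 1.5 3.5
   vertex 0.7 0.4 0.9
   vertex 4.6 3.7 3.7
  endloop
 endfacet
 facet normal 0.425 -0.777 0.465
  outer loop
   vertex 0.8 1.5 3.5
   vertex 4.6 3.7 3.7
   vertex 4.2 3.9 4.4
  endloop
 endfacet
 facet normal 0.811 0.487 0.324
  outer loop
   vertex 3.8 4.9 3.9
   vertex 4.2 3.9 4.4
   vertex 4.6 3.7 3.7
  endloop
 endfacet
 facet normal 0.660 0.529 -0.534
  outer loop
   vertex 3.8 4.9 3.9
   vertex 4.6 3.7 3.7
   vertex 2.5 4.2 1.6
  endloop
 endfacet
 facet normal -0.668 0.727 0.156
  outer loop
   vertex 3.8 4.9 3.9
   vertex 2.5 4.2 1.6
   vertex 0.2 2.0 2.0
  endloop
 endfacet
 facet normal -0.418 0.267 0.868
  outer loop
   vertex 3.8 4.9 3.9
   vertex 0.8 1.5 3.5
   vertex 4.2 3.9 4.4
  endloop
 endfacet
 facet normal -0.968 -0.200 -0.150
  outer loop
   vertex 0.2 1.7 2.4
   vertex 0.2 2.0 2.0
   vertex 0.7 0.4 0.9
  endloop
 endfacet
 facet normal -0.734 -0.615 0.288
  outer loop
   vertex 0.2 1.7 2.4
   vertex 0.7 0.4 0.9
   vertex 0.8 1.5 3.5
  endloop
 endfacet
 facet normal -0.693 0.577 0.433
  outer loop
   vertex 0.2 1.7 2.4
   vertex 3.8 4.9 3.9
   vertex 0.2 2.0 2.0
  endloop
 endfacet
 facet normal -0.687 0.550 0.475
  outer loop
   vertex 0.2 1.7 2.4
   vertex 0.8 1.5 3.5
   vertex 3.8 4.9 3.9
  endloop
 endfacet
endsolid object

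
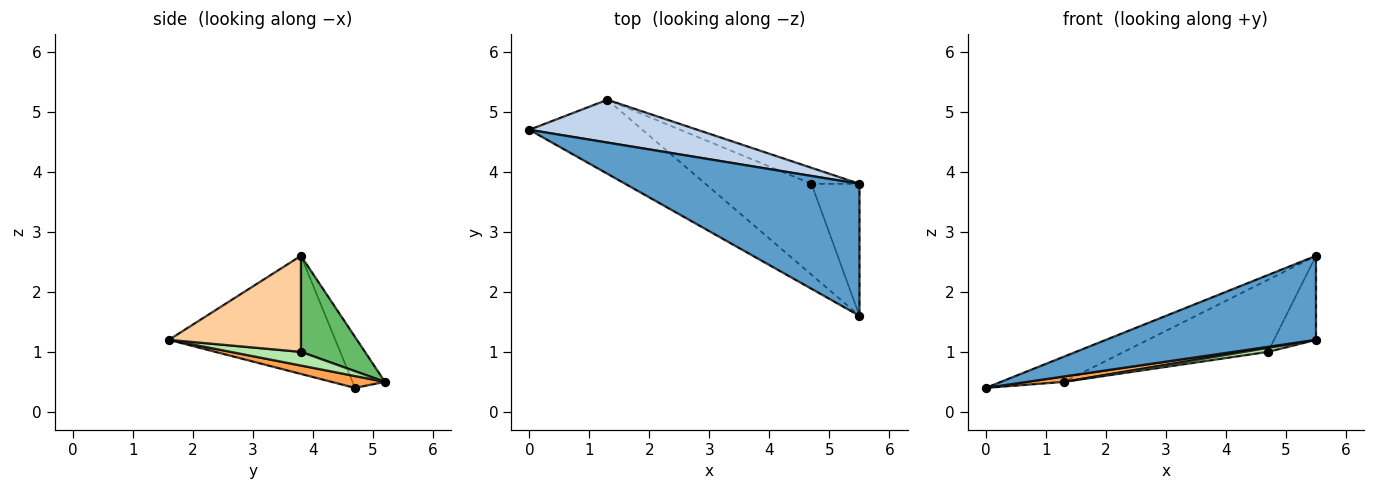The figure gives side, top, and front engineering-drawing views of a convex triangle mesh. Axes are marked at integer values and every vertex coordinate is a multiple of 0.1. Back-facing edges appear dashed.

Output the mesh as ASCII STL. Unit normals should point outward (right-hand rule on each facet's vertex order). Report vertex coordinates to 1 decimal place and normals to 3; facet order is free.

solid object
 facet normal -0.391 -0.494 0.776
  outer loop
   vertex 5.5 1.6 1.2
   vertex 5.5 3.8 2.6
   vertex 0.0 4.7 0.4
  endloop
 endfacet
 facet normal -0.253 0.491 0.834
  outer loop
   vertex 1.3 5.2 0.5
   vertex 0.0 4.7 0.4
   vertex 5.5 3.8 2.6
  endloop
 endfacet
 facet normal 0.104 -0.072 -0.992
  outer loop
   vertex 1.3 5.2 0.5
   vertex 5.5 1.6 1.2
   vertex 0.0 4.7 0.4
  endloop
 endfacet
 facet normal 0.860 0.274 -0.430
  outer loop
   vertex 4.7 3.8 1.0
   vertex 5.5 3.8 2.6
   vertex 5.5 1.6 1.2
  endloop
 endfacet
 facet normal 0.398 0.896 -0.199
  outer loop
   vertex 4.7 3.8 1.0
   vertex 1.3 5.2 0.5
   vertex 5.5 3.8 2.6
  endloop
 endfacet
 facet normal 0.128 -0.044 -0.991
  outer loop
   vertex 4.7 3.8 1.0
   vertex 5.5 1.6 1.2
   vertex 1.3 5.2 0.5
  endloop
 endfacet
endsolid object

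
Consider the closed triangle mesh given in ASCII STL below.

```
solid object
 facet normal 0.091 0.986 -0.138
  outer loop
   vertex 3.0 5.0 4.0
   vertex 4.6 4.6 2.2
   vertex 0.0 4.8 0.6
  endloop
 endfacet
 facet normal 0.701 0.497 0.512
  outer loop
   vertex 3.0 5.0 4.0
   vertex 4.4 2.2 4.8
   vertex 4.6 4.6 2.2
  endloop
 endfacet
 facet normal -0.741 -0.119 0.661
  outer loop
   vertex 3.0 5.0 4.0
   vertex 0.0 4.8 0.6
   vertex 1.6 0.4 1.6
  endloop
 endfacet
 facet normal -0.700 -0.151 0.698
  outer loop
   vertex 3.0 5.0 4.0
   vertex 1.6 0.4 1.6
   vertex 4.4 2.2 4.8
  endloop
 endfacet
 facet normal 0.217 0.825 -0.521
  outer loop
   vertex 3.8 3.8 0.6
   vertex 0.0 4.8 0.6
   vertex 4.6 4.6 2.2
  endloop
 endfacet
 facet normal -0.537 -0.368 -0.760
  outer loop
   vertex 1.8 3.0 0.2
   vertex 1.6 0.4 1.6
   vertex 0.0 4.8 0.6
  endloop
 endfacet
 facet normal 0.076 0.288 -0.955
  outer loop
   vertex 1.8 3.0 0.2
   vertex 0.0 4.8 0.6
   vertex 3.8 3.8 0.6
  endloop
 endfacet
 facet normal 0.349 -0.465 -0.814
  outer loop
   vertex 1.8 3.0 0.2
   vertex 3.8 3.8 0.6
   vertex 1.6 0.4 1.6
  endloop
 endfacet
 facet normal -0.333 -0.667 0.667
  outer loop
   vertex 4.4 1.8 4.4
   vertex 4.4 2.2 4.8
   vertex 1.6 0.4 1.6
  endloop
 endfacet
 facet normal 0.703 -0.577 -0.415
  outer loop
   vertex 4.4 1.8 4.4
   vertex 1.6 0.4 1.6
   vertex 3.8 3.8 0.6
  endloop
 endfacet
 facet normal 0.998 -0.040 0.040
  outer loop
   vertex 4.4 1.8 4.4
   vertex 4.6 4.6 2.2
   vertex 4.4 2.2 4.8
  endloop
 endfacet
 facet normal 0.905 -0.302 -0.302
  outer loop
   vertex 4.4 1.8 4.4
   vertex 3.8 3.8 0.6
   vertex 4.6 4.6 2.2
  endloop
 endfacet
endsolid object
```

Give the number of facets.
12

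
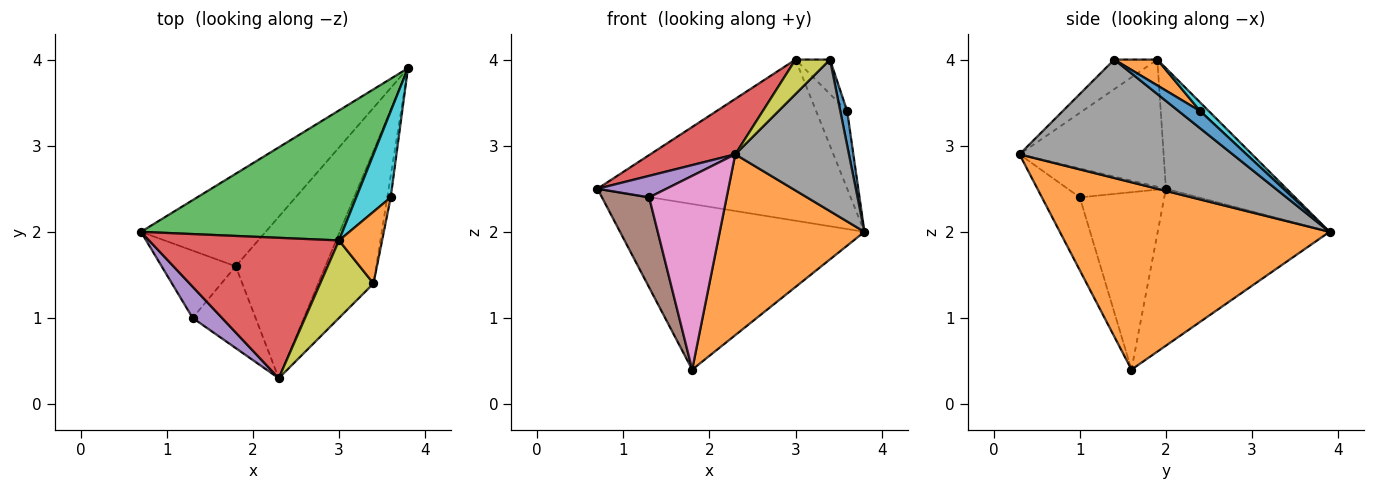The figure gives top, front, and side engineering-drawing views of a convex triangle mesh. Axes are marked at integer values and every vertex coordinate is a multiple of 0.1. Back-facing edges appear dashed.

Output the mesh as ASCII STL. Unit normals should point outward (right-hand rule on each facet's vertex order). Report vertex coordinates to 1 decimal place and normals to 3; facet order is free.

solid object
 facet normal -0.523 0.744 -0.416
  outer loop
   vertex 1.8 1.6 0.4
   vertex 0.7 2.0 2.5
   vertex 3.8 3.9 2.0
  endloop
 endfacet
 facet normal 0.812 -0.435 -0.389
  outer loop
   vertex 1.8 1.6 0.4
   vertex 3.8 3.9 2.0
   vertex 2.3 0.3 2.9
  endloop
 endfacet
 facet normal -0.352 0.729 0.588
  outer loop
   vertex 3.0 1.9 4.0
   vertex 3.8 3.9 2.0
   vertex 0.7 2.0 2.5
  endloop
 endfacet
 facet normal -0.529 -0.312 0.790
  outer loop
   vertex 3.0 1.9 4.0
   vertex 0.7 2.0 2.5
   vertex 2.3 0.3 2.9
  endloop
 endfacet
 facet normal -0.629 -0.441 0.640
  outer loop
   vertex 1.3 1.0 2.4
   vertex 2.3 0.3 2.9
   vertex 0.7 2.0 2.5
  endloop
 endfacet
 facet normal -0.820 -0.458 -0.342
  outer loop
   vertex 1.3 1.0 2.4
   vertex 0.7 2.0 2.5
   vertex 1.8 1.6 0.4
  endloop
 endfacet
 facet normal -0.411 -0.840 -0.355
  outer loop
   vertex 1.3 1.0 2.4
   vertex 1.8 1.6 0.4
   vertex 2.3 0.3 2.9
  endloop
 endfacet
 facet normal 0.816 -0.435 -0.381
  outer loop
   vertex 3.4 1.4 4.0
   vertex 2.3 0.3 2.9
   vertex 3.8 3.9 2.0
  endloop
 endfacet
 facet normal -0.453 -0.362 0.815
  outer loop
   vertex 3.4 1.4 4.0
   vertex 3.0 1.9 4.0
   vertex 2.3 0.3 2.9
  endloop
 endfacet
 facet normal 0.183 0.658 0.731
  outer loop
   vertex 3.6 2.4 3.4
   vertex 3.8 3.9 2.0
   vertex 3.0 1.9 4.0
  endloop
 endfacet
 facet normal 0.936 -0.299 -0.187
  outer loop
   vertex 3.6 2.4 3.4
   vertex 3.4 1.4 4.0
   vertex 3.8 3.9 2.0
  endloop
 endfacet
 facet normal 0.476 0.381 0.793
  outer loop
   vertex 3.6 2.4 3.4
   vertex 3.0 1.9 4.0
   vertex 3.4 1.4 4.0
  endloop
 endfacet
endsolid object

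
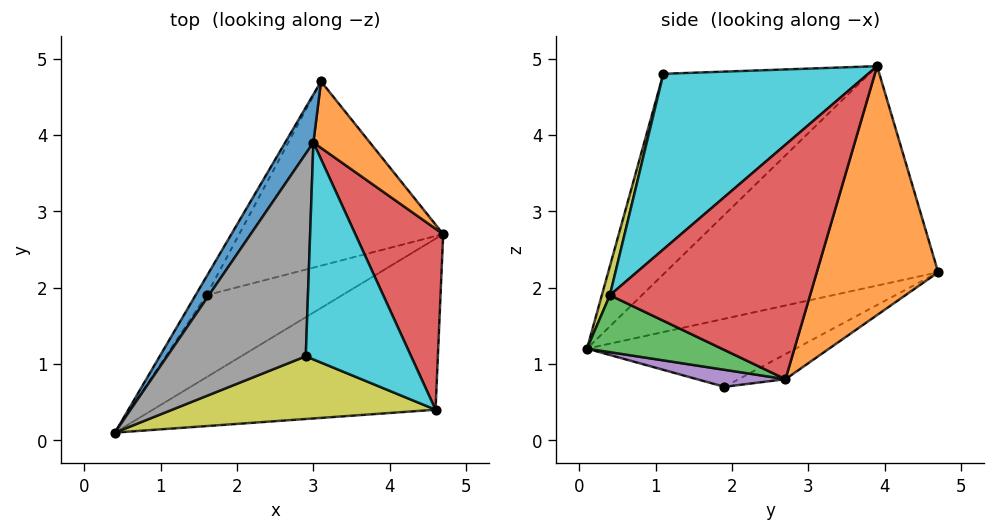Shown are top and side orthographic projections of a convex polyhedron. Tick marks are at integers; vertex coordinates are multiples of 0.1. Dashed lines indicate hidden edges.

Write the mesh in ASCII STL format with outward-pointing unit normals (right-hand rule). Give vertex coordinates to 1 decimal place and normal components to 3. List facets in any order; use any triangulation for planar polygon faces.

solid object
 facet normal -0.867 0.485 0.112
  outer loop
   vertex 3.0 3.9 4.9
   vertex 3.1 4.7 2.2
   vertex 0.4 0.1 1.2
  endloop
 endfacet
 facet normal 0.827 0.530 0.188
  outer loop
   vertex 3.0 3.9 4.9
   vertex 4.7 2.7 0.8
   vertex 3.1 4.7 2.2
  endloop
 endfacet
 facet normal 0.178 -0.431 -0.885
  outer loop
   vertex 4.6 0.4 1.9
   vertex 0.4 0.1 1.2
   vertex 4.7 2.7 0.8
  endloop
 endfacet
 facet normal 0.929 0.126 0.348
  outer loop
   vertex 4.6 0.4 1.9
   vertex 4.7 2.7 0.8
   vertex 3.0 3.9 4.9
  endloop
 endfacet
 facet normal 0.117 -0.338 -0.934
  outer loop
   vertex 1.6 1.9 0.7
   vertex 4.7 2.7 0.8
   vertex 0.4 0.1 1.2
  endloop
 endfacet
 facet normal -0.841 0.523 -0.135
  outer loop
   vertex 1.6 1.9 0.7
   vertex 0.4 0.1 1.2
   vertex 3.1 4.7 2.2
  endloop
 endfacet
 facet normal -0.105 0.513 -0.852
  outer loop
   vertex 1.6 1.9 0.7
   vertex 3.1 4.7 2.2
   vertex 4.7 2.7 0.8
  endloop
 endfacet
 facet normal -0.823 0.009 0.569
  outer loop
   vertex 2.9 1.1 4.8
   vertex 3.0 3.9 4.9
   vertex 0.4 0.1 1.2
  endloop
 endfacet
 facet normal 0.028 -0.968 0.250
  outer loop
   vertex 2.9 1.1 4.8
   vertex 0.4 0.1 1.2
   vertex 4.6 0.4 1.9
  endloop
 endfacet
 facet normal 0.856 -0.049 0.514
  outer loop
   vertex 2.9 1.1 4.8
   vertex 4.6 0.4 1.9
   vertex 3.0 3.9 4.9
  endloop
 endfacet
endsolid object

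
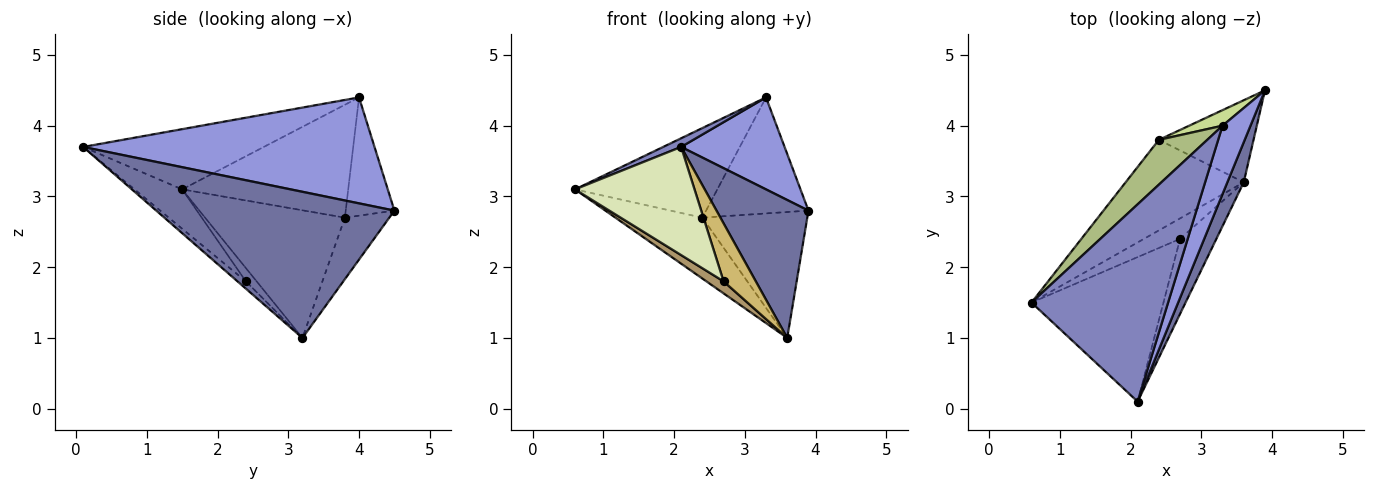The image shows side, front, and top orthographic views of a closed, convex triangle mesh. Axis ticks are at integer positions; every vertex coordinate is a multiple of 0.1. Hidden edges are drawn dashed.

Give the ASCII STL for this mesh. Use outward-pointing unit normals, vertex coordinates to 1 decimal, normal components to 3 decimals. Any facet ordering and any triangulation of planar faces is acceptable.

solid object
 facet normal 0.928 -0.358 0.104
  outer loop
   vertex 3.6 3.2 1.0
   vertex 3.9 4.5 2.8
   vertex 2.1 0.1 3.7
  endloop
 endfacet
 facet normal -0.403 -0.040 0.914
  outer loop
   vertex 3.3 4.0 4.4
   vertex 0.6 1.5 3.1
   vertex 2.1 0.1 3.7
  endloop
 endfacet
 facet normal 0.914 -0.325 0.241
  outer loop
   vertex 3.3 4.0 4.4
   vertex 2.1 0.1 3.7
   vertex 3.9 4.5 2.8
  endloop
 endfacet
 facet normal -0.668 0.415 -0.618
  outer loop
   vertex 2.4 3.8 2.7
   vertex 3.6 3.2 1.0
   vertex 0.6 1.5 3.1
  endloop
 endfacet
 facet normal -0.334 0.790 -0.515
  outer loop
   vertex 2.4 3.8 2.7
   vertex 3.9 4.5 2.8
   vertex 3.6 3.2 1.0
  endloop
 endfacet
 facet normal -0.722 0.619 0.309
  outer loop
   vertex 2.4 3.8 2.7
   vertex 0.6 1.5 3.1
   vertex 3.3 4.0 4.4
  endloop
 endfacet
 facet normal -0.426 0.897 0.120
  outer loop
   vertex 2.4 3.8 2.7
   vertex 3.3 4.0 4.4
   vertex 3.9 4.5 2.8
  endloop
 endfacet
 facet normal -0.232 -0.583 -0.779
  outer loop
   vertex 2.7 2.4 1.8
   vertex 2.1 0.1 3.7
   vertex 0.6 1.5 3.1
  endloop
 endfacet
 facet normal -0.302 -0.482 -0.822
  outer loop
   vertex 2.7 2.4 1.8
   vertex 0.6 1.5 3.1
   vertex 3.6 3.2 1.0
  endloop
 endfacet
 facet normal -0.157 -0.604 -0.781
  outer loop
   vertex 2.7 2.4 1.8
   vertex 3.6 3.2 1.0
   vertex 2.1 0.1 3.7
  endloop
 endfacet
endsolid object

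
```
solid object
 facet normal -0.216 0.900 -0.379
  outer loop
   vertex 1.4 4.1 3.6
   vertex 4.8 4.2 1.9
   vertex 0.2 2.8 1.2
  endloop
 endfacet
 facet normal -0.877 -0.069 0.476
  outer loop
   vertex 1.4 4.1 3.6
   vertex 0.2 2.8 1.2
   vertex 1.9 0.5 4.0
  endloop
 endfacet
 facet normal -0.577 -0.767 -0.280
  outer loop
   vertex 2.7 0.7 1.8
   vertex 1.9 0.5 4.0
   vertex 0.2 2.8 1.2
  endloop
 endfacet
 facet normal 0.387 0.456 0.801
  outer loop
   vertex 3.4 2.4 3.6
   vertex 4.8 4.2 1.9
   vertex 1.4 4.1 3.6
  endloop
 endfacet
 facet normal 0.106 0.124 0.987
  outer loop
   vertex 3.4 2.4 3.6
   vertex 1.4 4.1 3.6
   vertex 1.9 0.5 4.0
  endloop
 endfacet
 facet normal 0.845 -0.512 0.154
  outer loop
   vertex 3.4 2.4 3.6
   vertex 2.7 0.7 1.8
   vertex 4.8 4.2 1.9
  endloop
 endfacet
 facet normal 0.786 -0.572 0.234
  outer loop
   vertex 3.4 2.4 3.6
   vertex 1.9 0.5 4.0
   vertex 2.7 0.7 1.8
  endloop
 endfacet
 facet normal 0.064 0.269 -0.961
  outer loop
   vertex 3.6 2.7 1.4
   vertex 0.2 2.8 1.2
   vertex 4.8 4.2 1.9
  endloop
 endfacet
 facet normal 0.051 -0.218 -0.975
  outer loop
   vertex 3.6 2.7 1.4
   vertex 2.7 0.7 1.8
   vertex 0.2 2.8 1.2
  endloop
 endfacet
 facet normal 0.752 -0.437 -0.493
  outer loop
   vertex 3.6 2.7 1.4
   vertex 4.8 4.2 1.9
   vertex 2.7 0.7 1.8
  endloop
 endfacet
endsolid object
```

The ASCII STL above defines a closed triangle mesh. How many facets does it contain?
10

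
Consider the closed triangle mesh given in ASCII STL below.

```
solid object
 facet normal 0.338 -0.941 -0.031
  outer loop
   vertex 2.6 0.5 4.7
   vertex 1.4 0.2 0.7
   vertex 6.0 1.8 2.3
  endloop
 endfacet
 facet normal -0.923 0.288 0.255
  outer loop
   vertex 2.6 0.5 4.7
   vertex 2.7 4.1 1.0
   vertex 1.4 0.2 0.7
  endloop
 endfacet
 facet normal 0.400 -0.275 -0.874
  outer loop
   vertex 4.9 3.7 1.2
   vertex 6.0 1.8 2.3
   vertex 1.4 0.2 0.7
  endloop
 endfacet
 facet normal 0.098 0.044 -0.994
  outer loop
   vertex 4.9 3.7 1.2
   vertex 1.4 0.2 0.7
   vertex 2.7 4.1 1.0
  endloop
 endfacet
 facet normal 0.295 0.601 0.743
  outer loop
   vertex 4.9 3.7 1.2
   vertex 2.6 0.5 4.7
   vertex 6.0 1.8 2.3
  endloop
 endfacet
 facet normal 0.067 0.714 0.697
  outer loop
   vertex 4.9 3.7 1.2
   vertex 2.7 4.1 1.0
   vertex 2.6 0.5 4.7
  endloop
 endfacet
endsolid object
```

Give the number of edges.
9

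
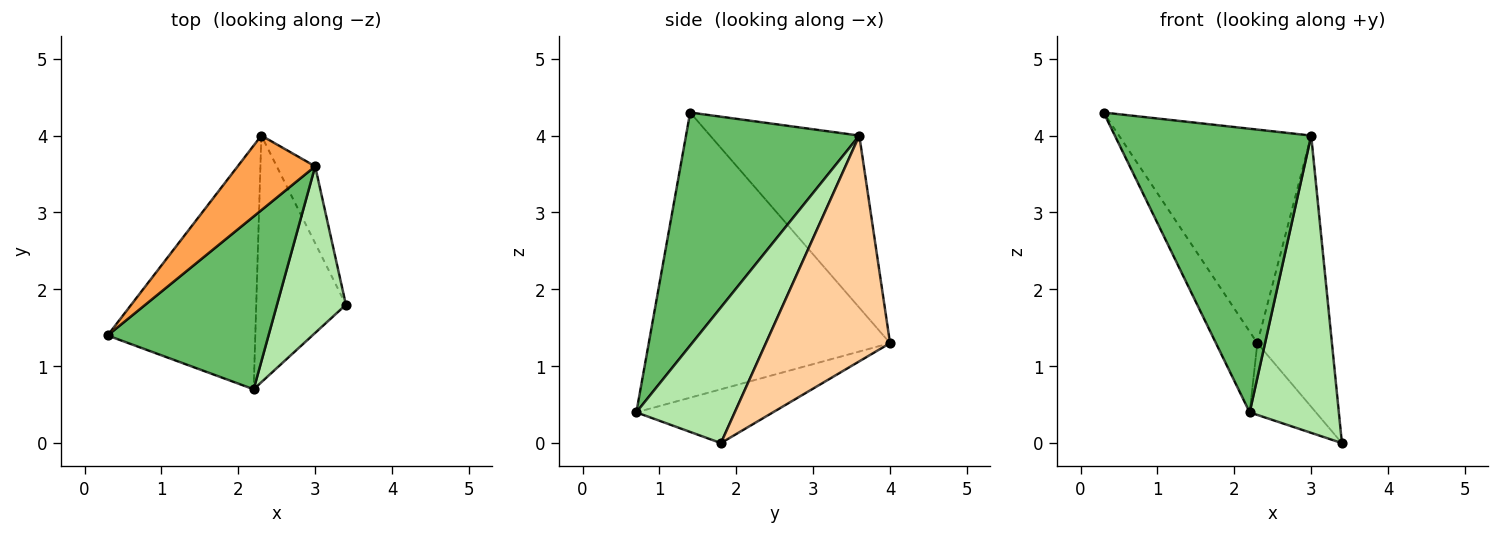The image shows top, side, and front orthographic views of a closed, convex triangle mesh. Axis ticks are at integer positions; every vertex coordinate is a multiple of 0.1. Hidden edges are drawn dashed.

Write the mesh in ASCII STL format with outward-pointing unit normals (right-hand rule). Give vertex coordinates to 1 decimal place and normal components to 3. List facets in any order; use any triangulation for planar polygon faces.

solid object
 facet normal -0.878 0.151 -0.455
  outer loop
   vertex 2.2 0.7 0.4
   vertex 0.3 1.4 4.3
   vertex 2.3 4.0 1.3
  endloop
 endfacet
 facet normal -0.499 0.242 -0.832
  outer loop
   vertex 2.2 0.7 0.4
   vertex 2.3 4.0 1.3
   vertex 3.4 1.8 0.0
  endloop
 endfacet
 facet normal -0.591 0.762 0.266
  outer loop
   vertex 3.0 3.6 4.0
   vertex 2.3 4.0 1.3
   vertex 0.3 1.4 4.3
  endloop
 endfacet
 facet normal 0.848 0.509 -0.144
  outer loop
   vertex 3.0 3.6 4.0
   vertex 3.4 1.8 0.0
   vertex 2.3 4.0 1.3
  endloop
 endfacet
 facet normal 0.602 -0.682 0.416
  outer loop
   vertex 3.0 3.6 4.0
   vertex 0.3 1.4 4.3
   vertex 2.2 0.7 0.4
  endloop
 endfacet
 facet normal 0.694 -0.628 0.352
  outer loop
   vertex 3.0 3.6 4.0
   vertex 2.2 0.7 0.4
   vertex 3.4 1.8 0.0
  endloop
 endfacet
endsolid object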